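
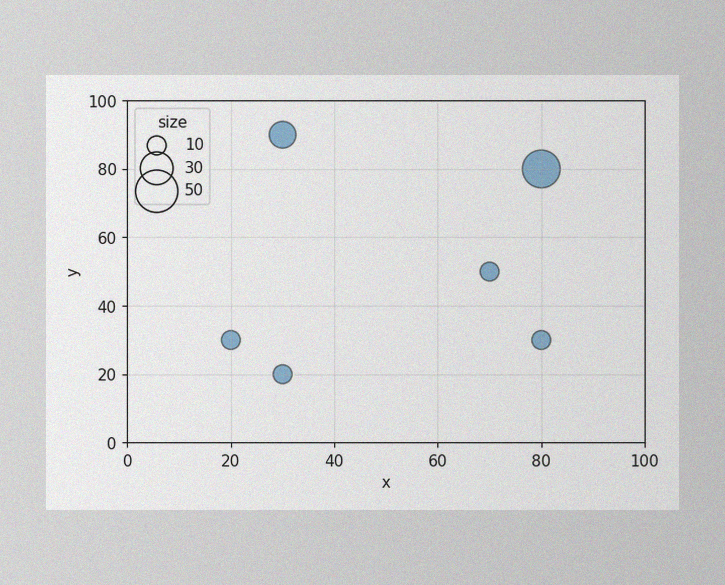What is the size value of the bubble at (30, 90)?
20

The image has some photo noise and uneven lighting. Matching the bubble at (30, 90) against the size legend gives 20.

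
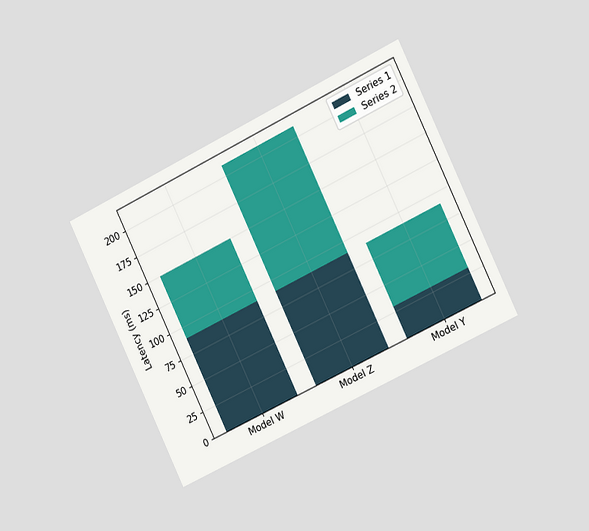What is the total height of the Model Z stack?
210ms

The chart is tilted about 26° counter-clockwise and viewed slightly from the right. The Model Z stack's top reaches 210ms on the y-axis.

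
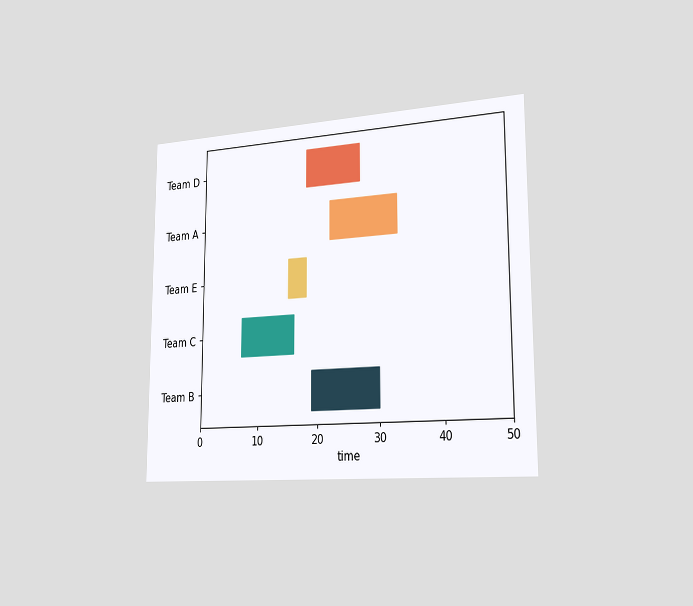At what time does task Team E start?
The chart is viewed slightly from the right. The Team E bar begins at t=15.

15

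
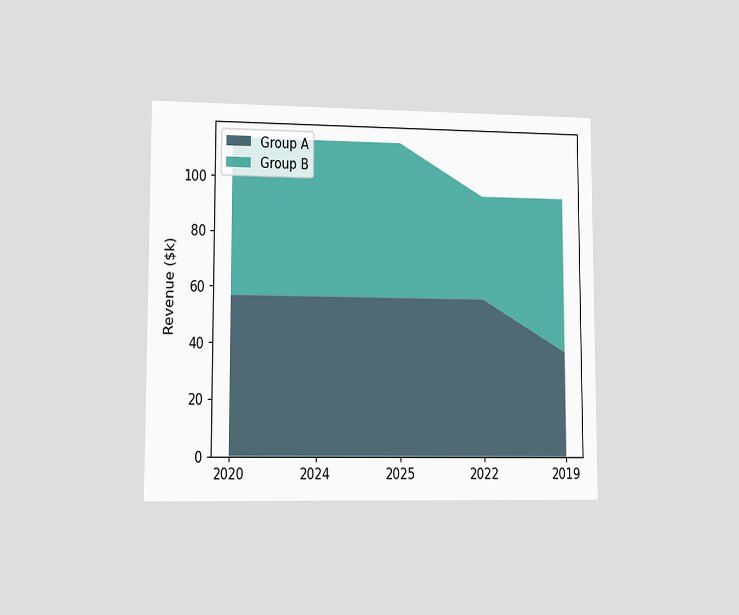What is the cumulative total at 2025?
$114k

The chart is viewed at a slight angle. The stacked total at 2025 reaches $114k.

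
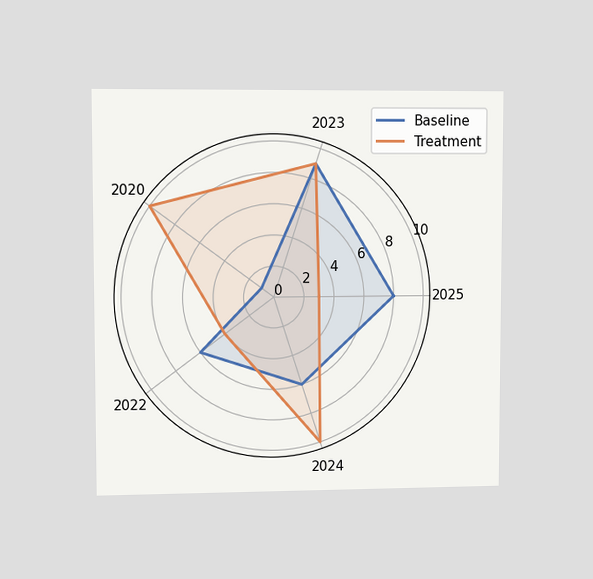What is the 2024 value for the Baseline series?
6

The chart is viewed at a slight angle. On the 2024 axis, Baseline reaches 6.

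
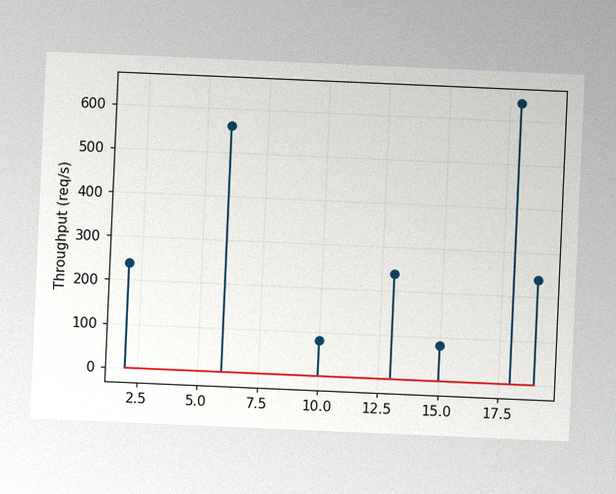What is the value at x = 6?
560req/s

The chart is tilted about 2° clockwise, with some photo noise. The stem at x=6 reaches 560req/s.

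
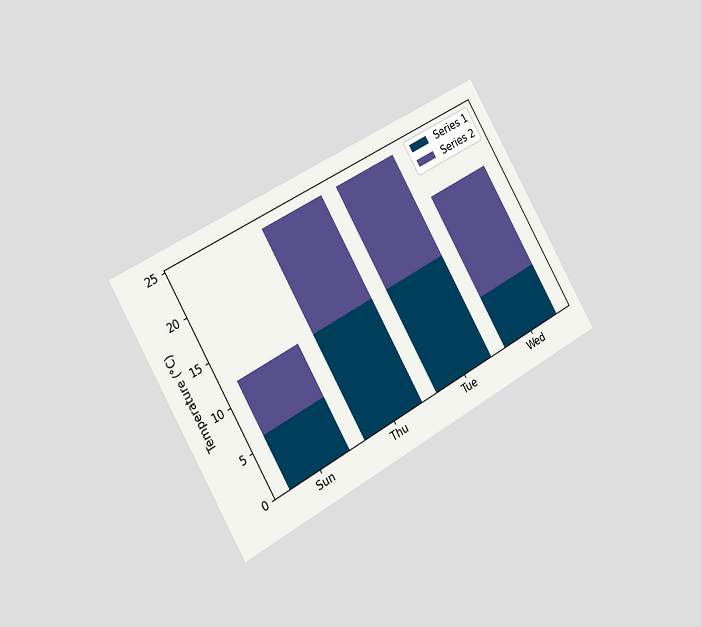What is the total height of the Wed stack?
18°C

The chart is tilted about 30° counter-clockwise and viewed slightly from the left. The Wed stack's top reaches 18°C on the y-axis.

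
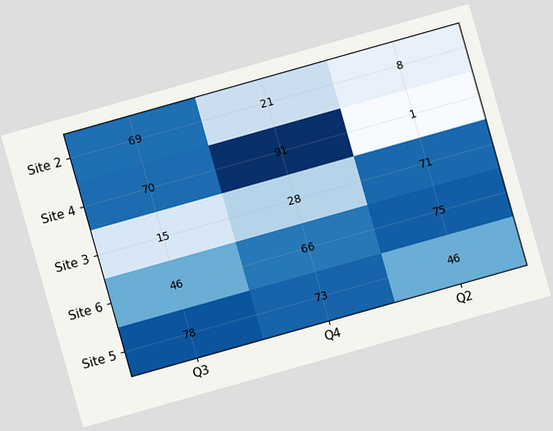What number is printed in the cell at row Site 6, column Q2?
75

The chart is tilted about 16° counter-clockwise. The (Site 6, Q2) cell reads 75.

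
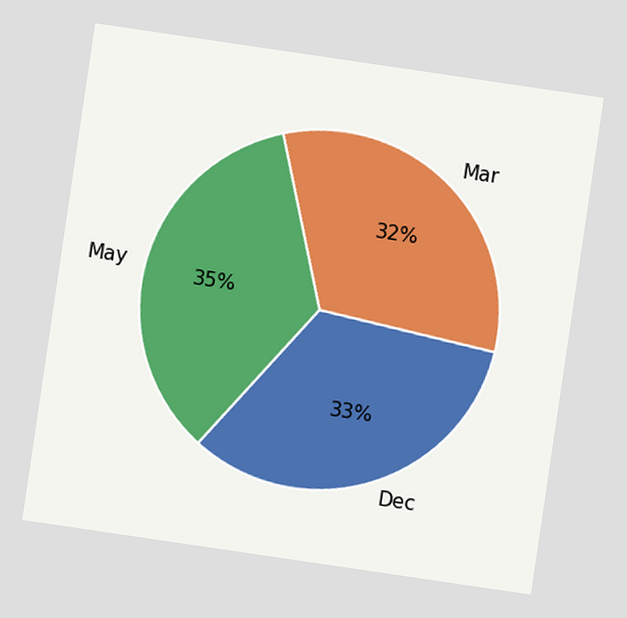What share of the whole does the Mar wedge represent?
32%

The chart is tilted about 8° clockwise. The Mar slice takes up 32% of the pie.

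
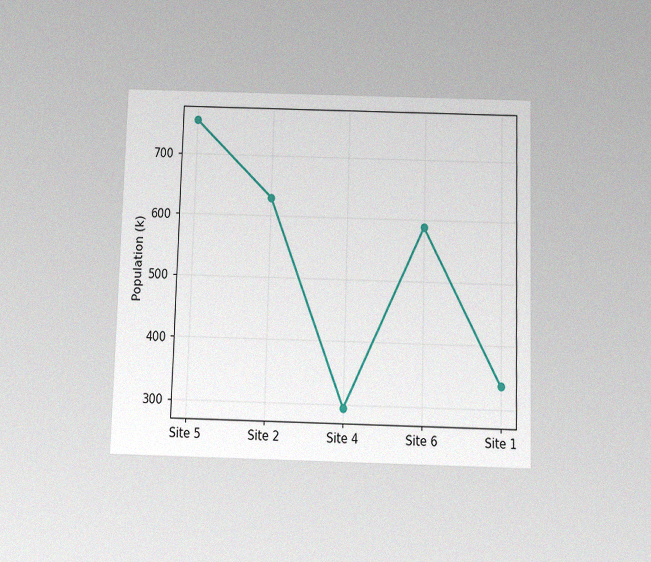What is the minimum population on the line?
The chart is viewed slightly from below, with some photo noise. The lowest point is at Site 4, and reading across to the y-axis gives 294k.

294k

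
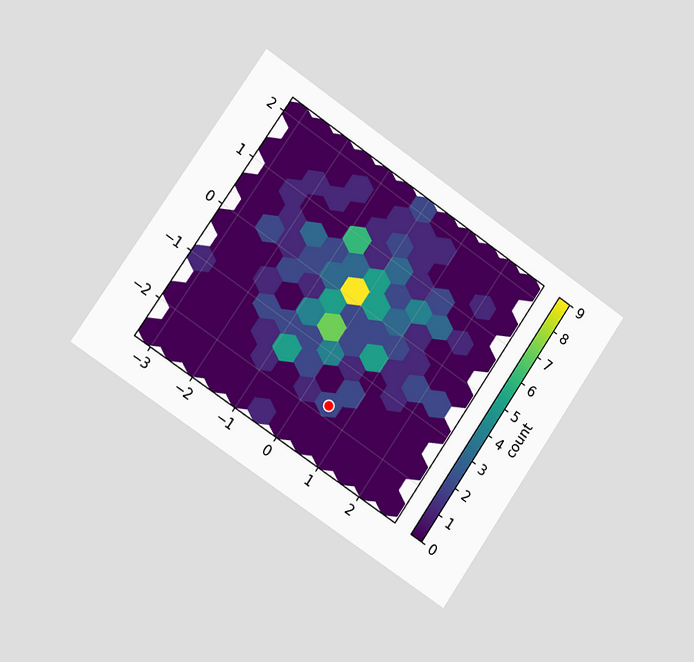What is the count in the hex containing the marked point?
The chart is tilted about 34° clockwise and viewed slightly from the left. The marked hex reads 2 on the colorbar.

2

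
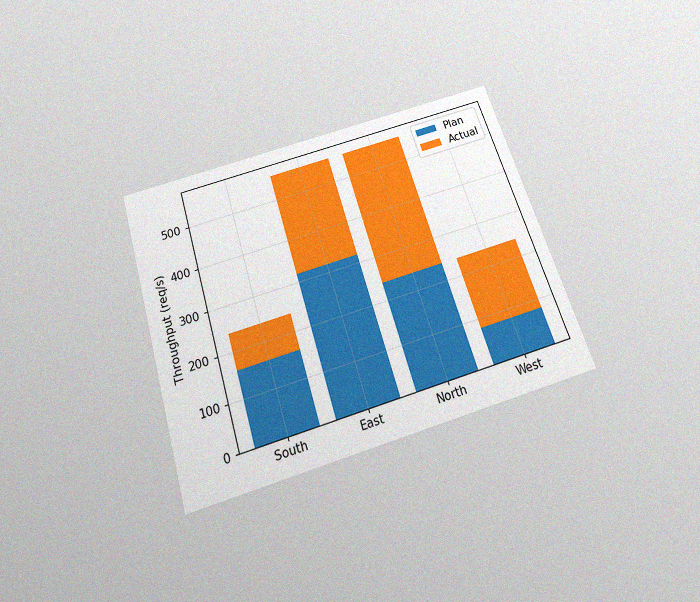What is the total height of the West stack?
240req/s

The chart is tilted about 17° counter-clockwise and viewed slightly from below, with some photo noise. The West stack's top reaches 240req/s on the y-axis.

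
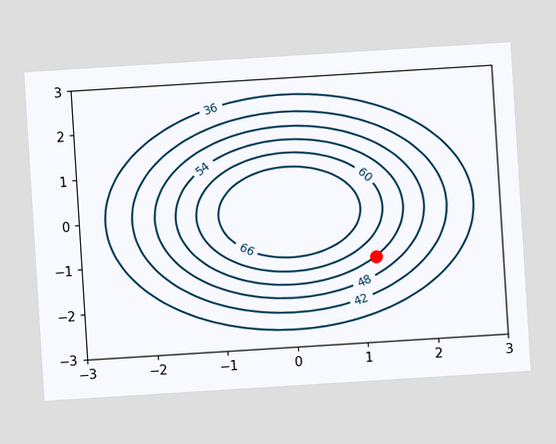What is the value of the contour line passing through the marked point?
54

The chart is tilted about 4° counter-clockwise. The marked point sits on the contour labelled 54.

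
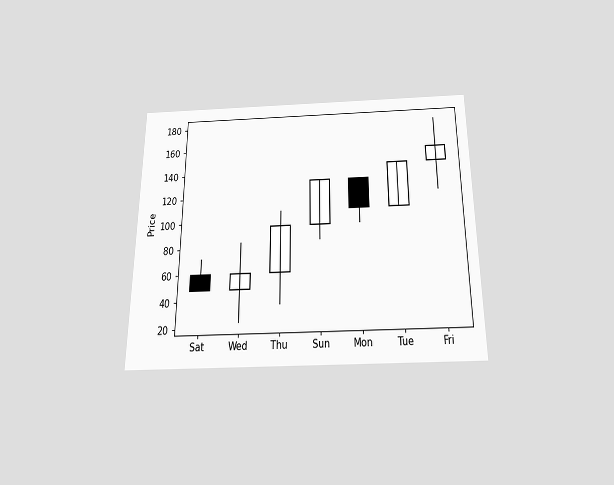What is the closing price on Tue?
The chart is viewed slightly from below. The Tue candle closes at 144.

144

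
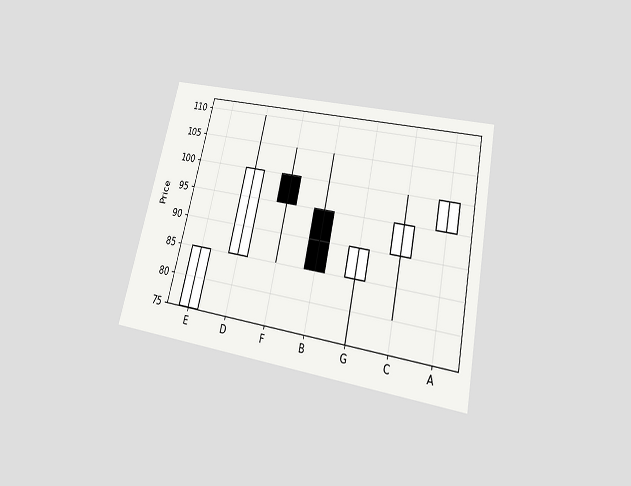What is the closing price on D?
The chart is tilted about 13° clockwise and viewed slightly from below. The D candle closes at 100.

100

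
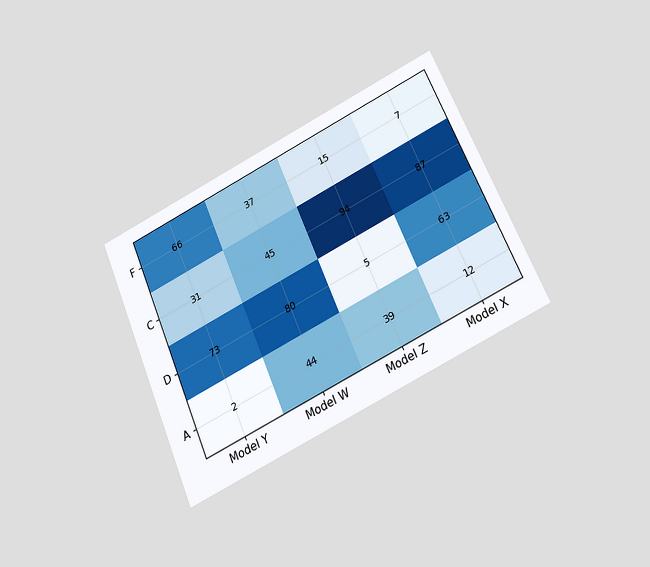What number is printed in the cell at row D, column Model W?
The chart is tilted about 24° counter-clockwise and viewed slightly from below. The (D, Model W) cell reads 80.

80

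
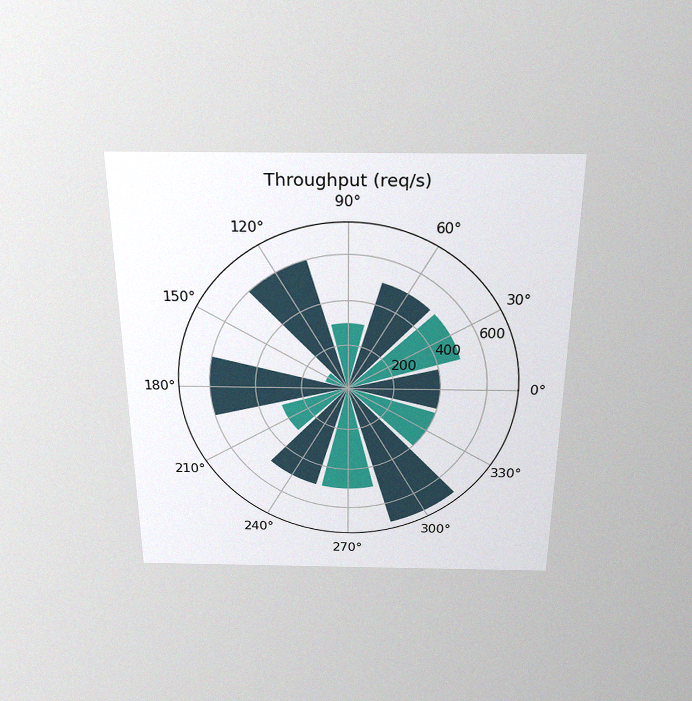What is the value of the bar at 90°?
The chart is viewed slightly from above, with some photo noise. The bar at 90° reaches 300req/s on the radial axis.

300req/s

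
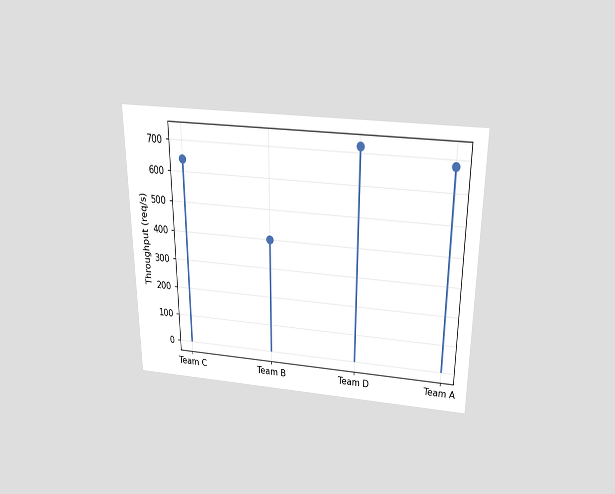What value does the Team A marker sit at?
680req/s

The chart is viewed slightly from above. The Team A marker sits at 680req/s.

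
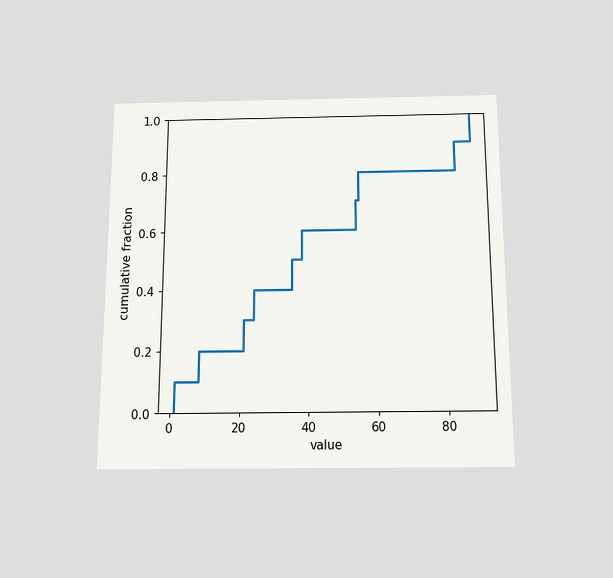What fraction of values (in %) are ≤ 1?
10%

The chart is viewed slightly from below. At x=1 the ECDF step is at 10%.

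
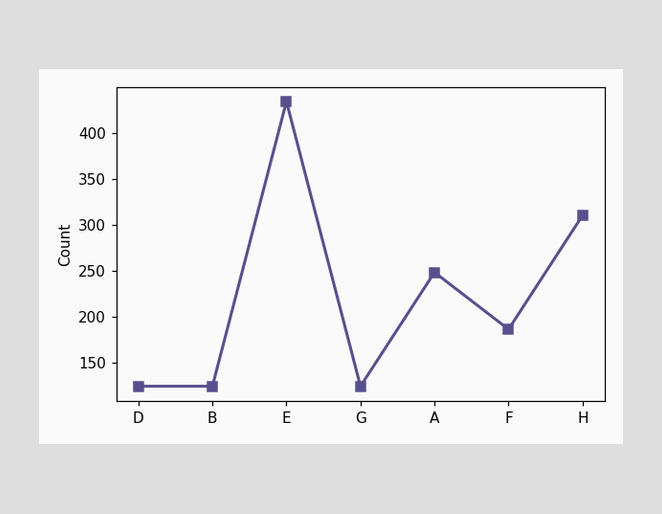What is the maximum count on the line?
434

The highest point is at E, and reading across to the y-axis gives 434.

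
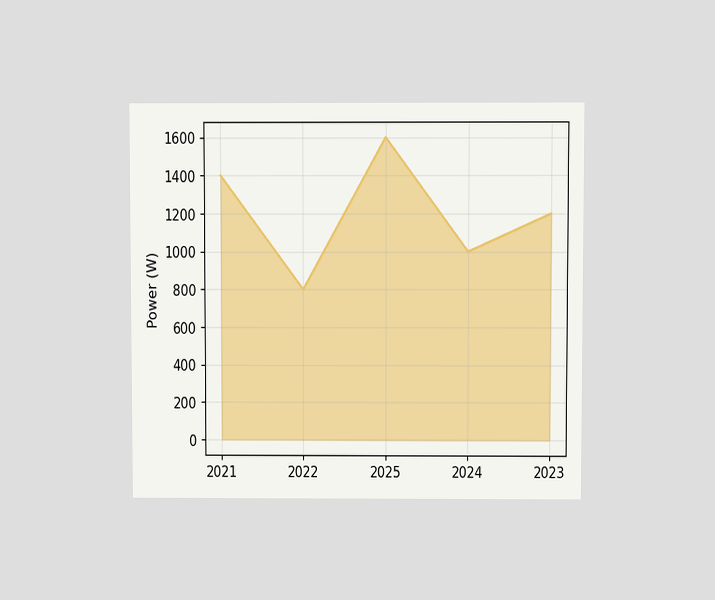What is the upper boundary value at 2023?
The chart is viewed at a slight angle. At 2023 the upper boundary is at 1200W.

1200W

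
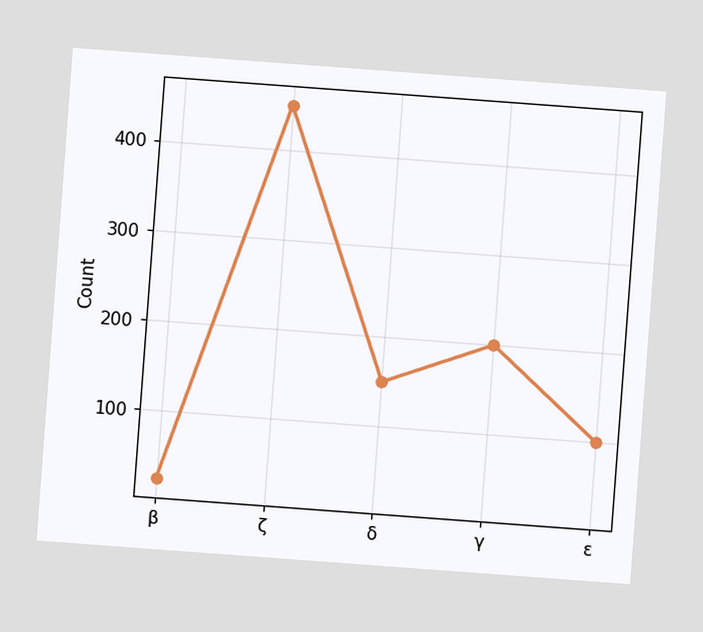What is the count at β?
The chart is tilted about 4° clockwise. At β, the line is at 25.

25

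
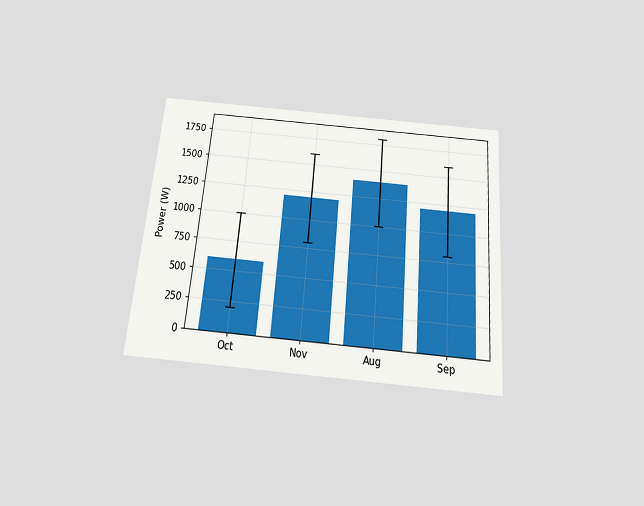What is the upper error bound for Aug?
The chart is tilted about 5° clockwise and viewed slightly from below. The Aug bar's upper whisker reaches 1800W.

1800W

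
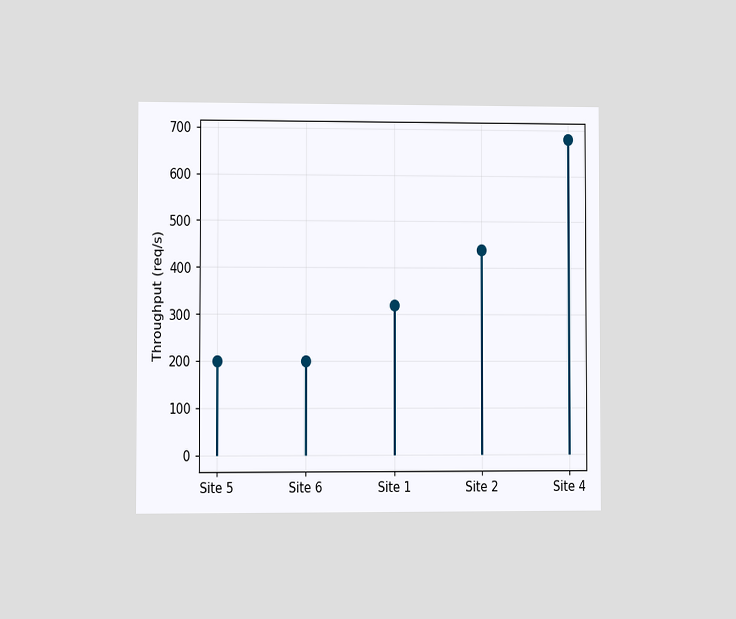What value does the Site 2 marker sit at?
440req/s

The chart is viewed at a slight angle. The Site 2 marker sits at 440req/s.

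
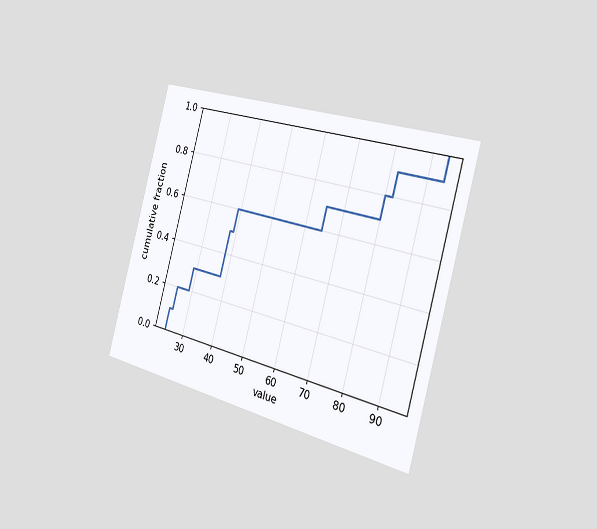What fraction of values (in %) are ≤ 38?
50%

The chart is tilted about 15° clockwise and viewed slightly from the right. At x=38 the ECDF step is at 50%.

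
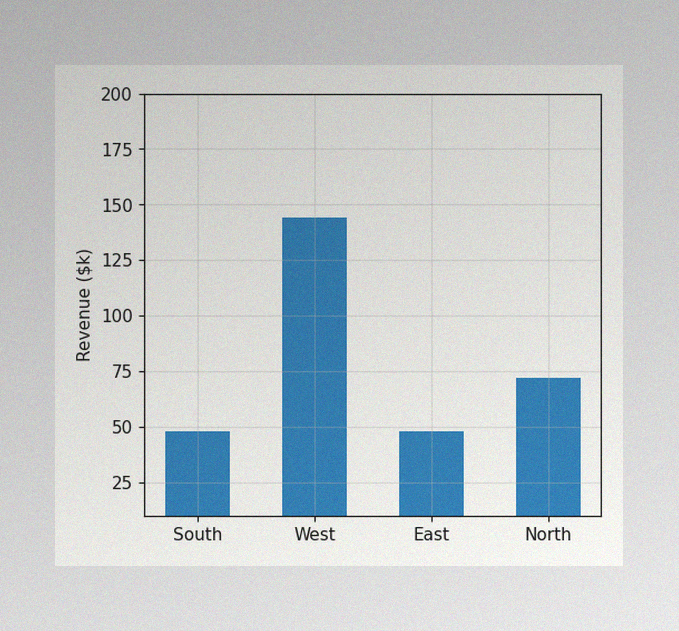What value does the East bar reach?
$48k

The image has some photo noise and uneven lighting. Reading along the chart's y-axis, the East bar reaches $48k.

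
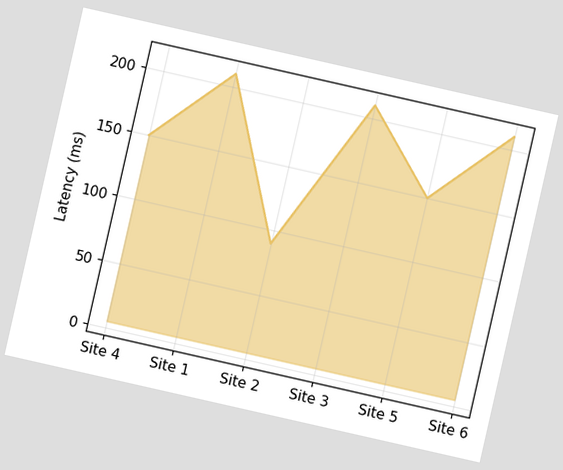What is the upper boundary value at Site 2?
90ms

The chart is tilted about 13° clockwise. At Site 2 the upper boundary is at 90ms.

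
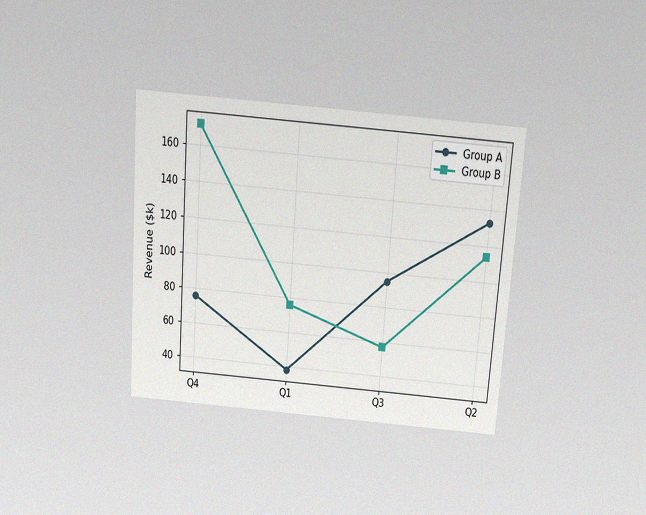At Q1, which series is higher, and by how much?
The chart is tilted about 4° clockwise and viewed slightly from above, with some photo noise. At Q1, Group B sits above the other line by $38k.

Group B, by $38k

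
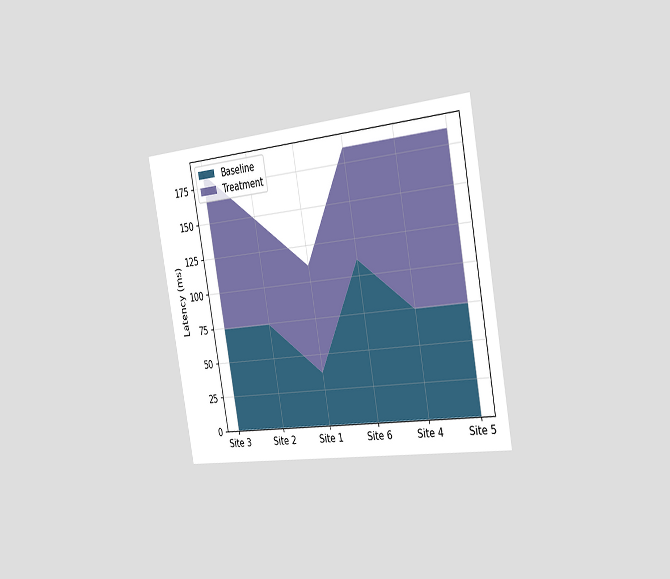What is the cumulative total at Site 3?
185ms

The chart is tilted about 10° counter-clockwise and viewed slightly from the right. The stacked total at Site 3 reaches 185ms.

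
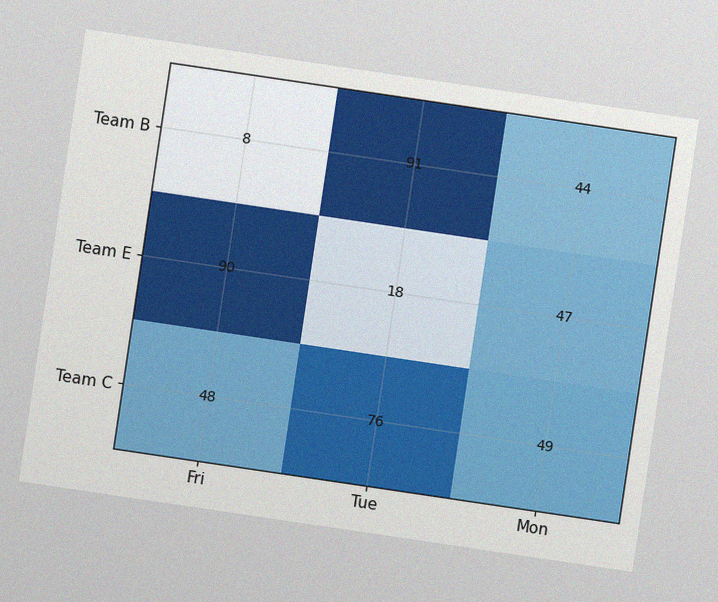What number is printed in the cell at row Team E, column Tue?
The chart is tilted about 8° clockwise, with some photo noise. The (Team E, Tue) cell reads 18.

18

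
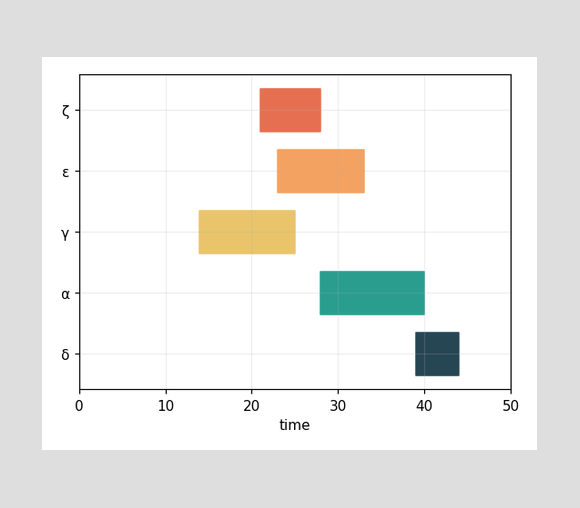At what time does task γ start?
14

The γ bar begins at t=14.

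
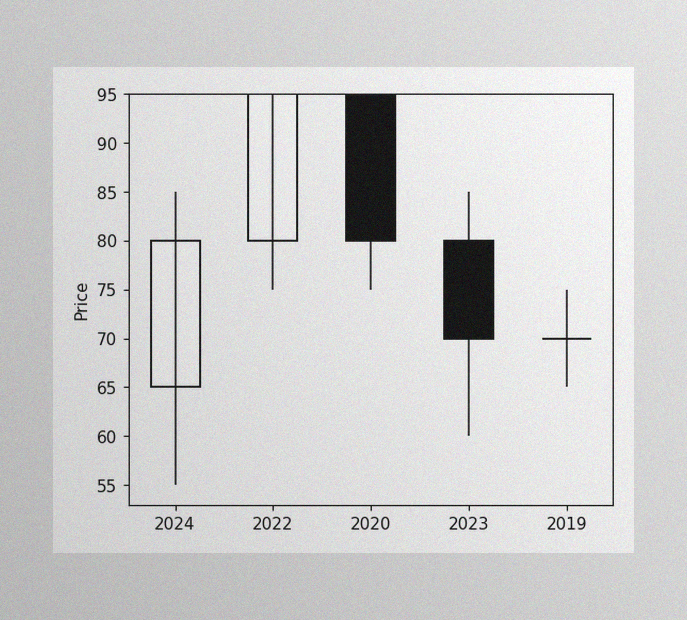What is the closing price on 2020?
80

The image has some photo noise and uneven lighting. The 2020 candle closes at 80.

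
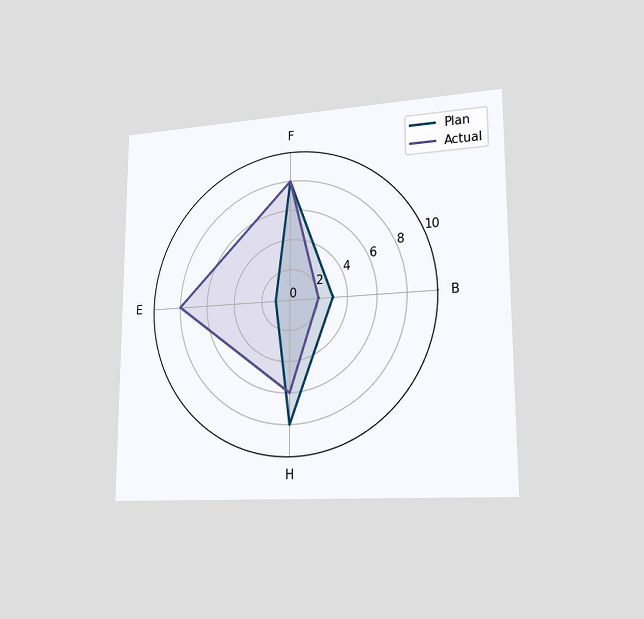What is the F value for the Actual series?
8

The chart is viewed slightly from the right. On the F axis, Actual reaches 8.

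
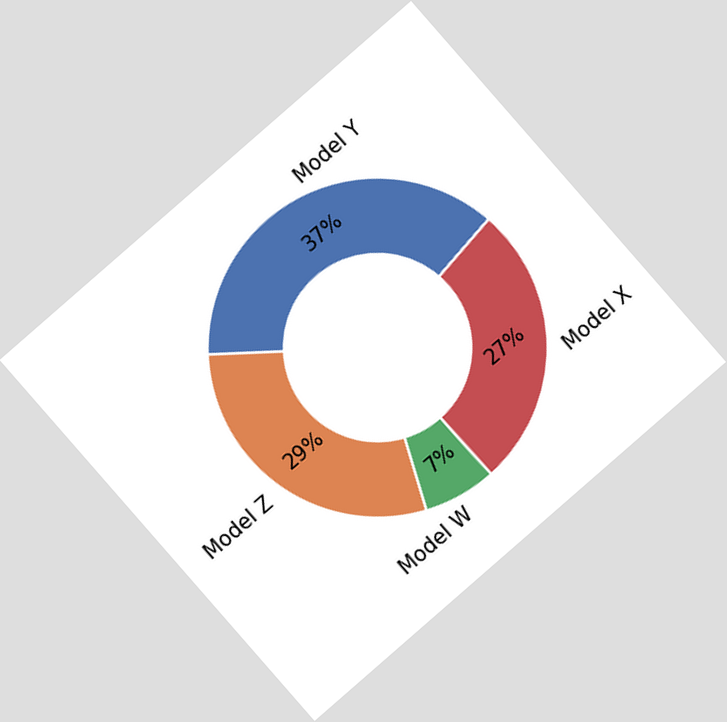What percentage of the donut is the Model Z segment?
The chart is tilted about 41° counter-clockwise. The Model Z segment takes up 29% of the ring.

29%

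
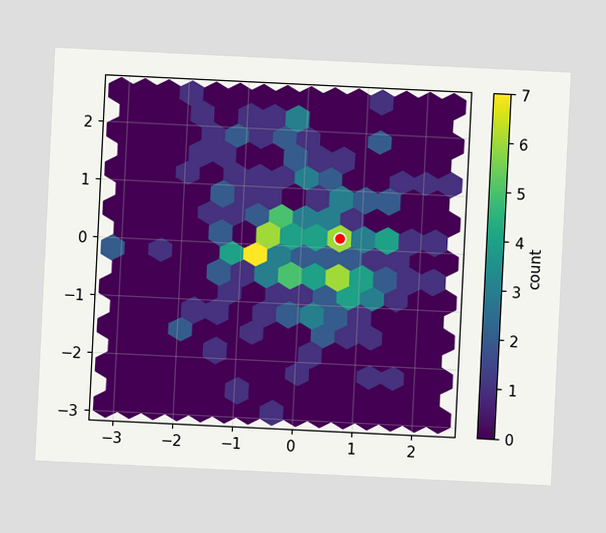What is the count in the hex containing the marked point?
The chart is tilted about 3° clockwise. The marked hex reads 6 on the colorbar.

6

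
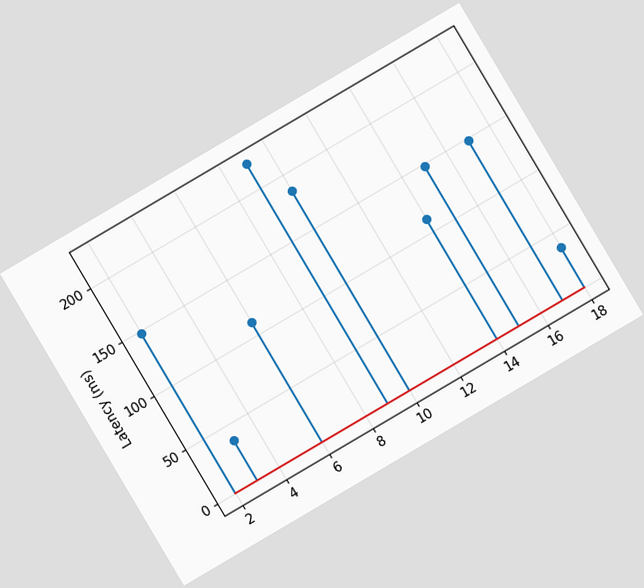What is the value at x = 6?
111ms

The chart is tilted about 31° counter-clockwise. The stem at x=6 reaches 111ms.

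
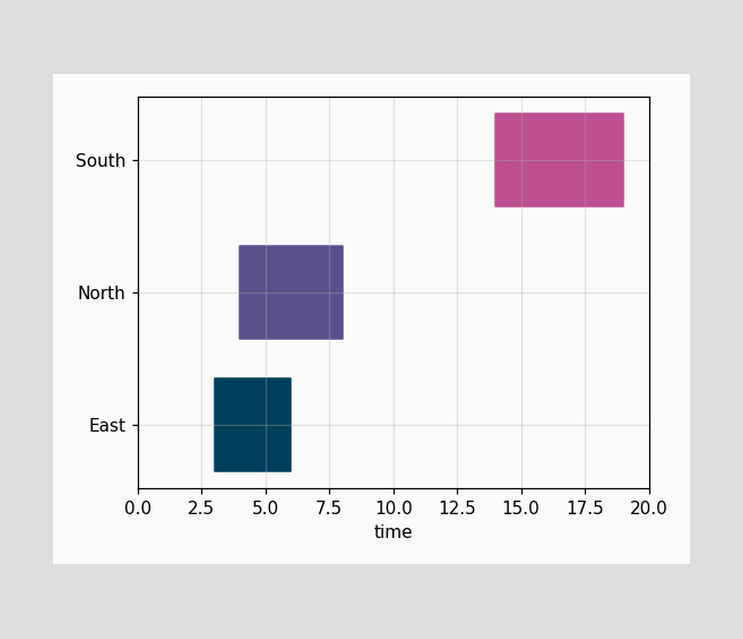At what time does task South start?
The South bar begins at t=14.

14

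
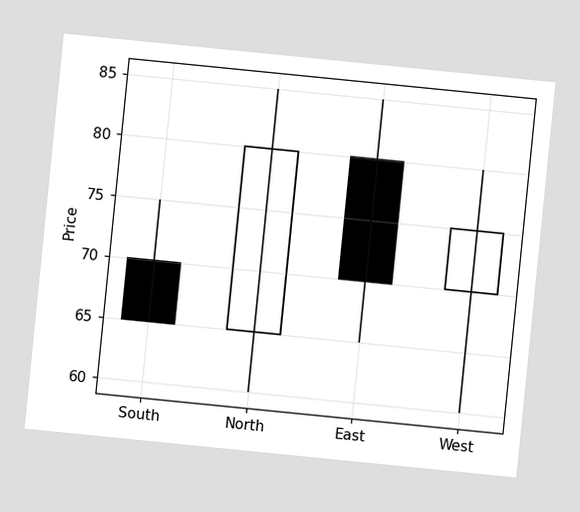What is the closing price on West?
75

The chart is tilted about 6° clockwise. The West candle closes at 75.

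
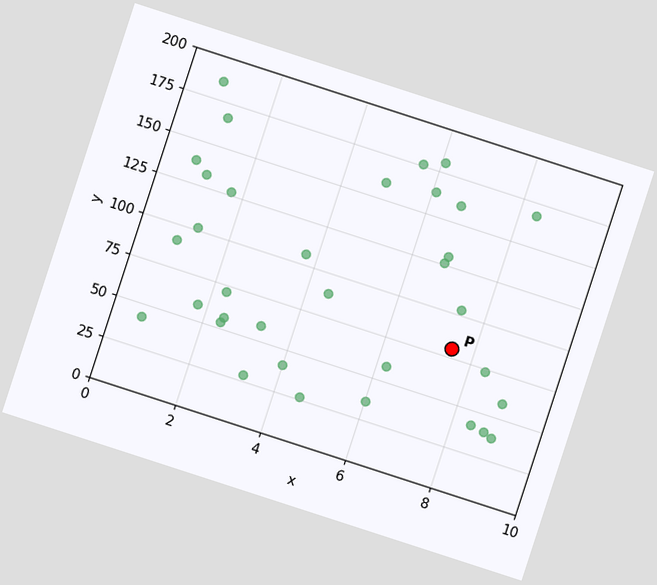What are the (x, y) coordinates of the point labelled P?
The chart is tilted about 18° clockwise. Following the gridlines from P to each axis, P sits at (7.5, 80).

(7.5, 80)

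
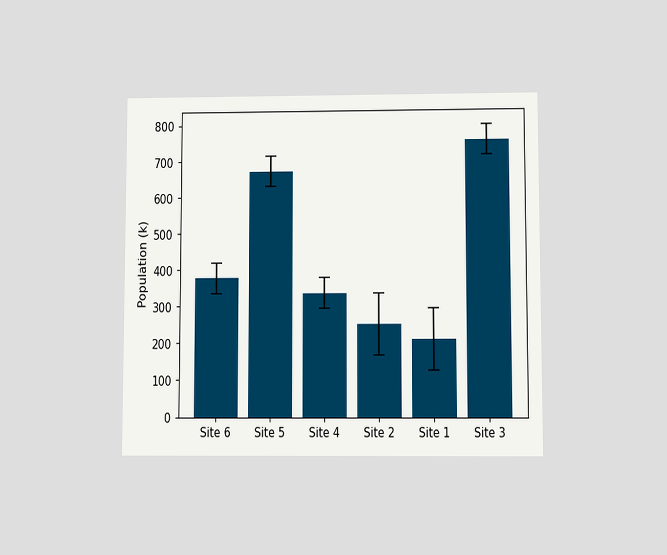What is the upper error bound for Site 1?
294k

The chart is viewed slightly from below. The Site 1 bar's upper whisker reaches 294k.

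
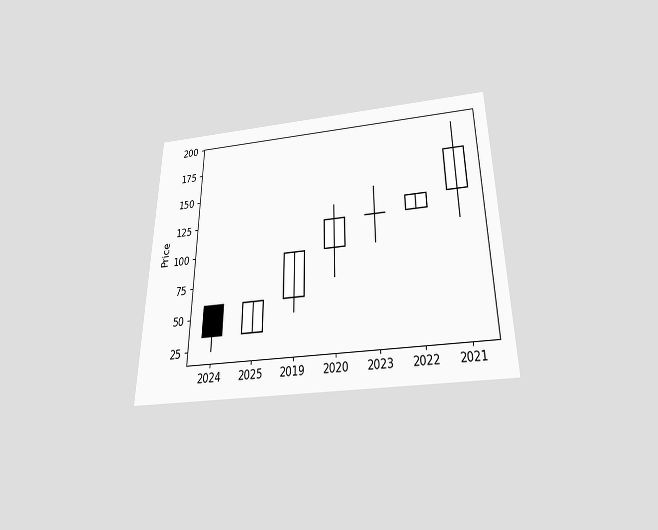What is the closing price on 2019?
96

The chart is viewed slightly from below. The 2019 candle closes at 96.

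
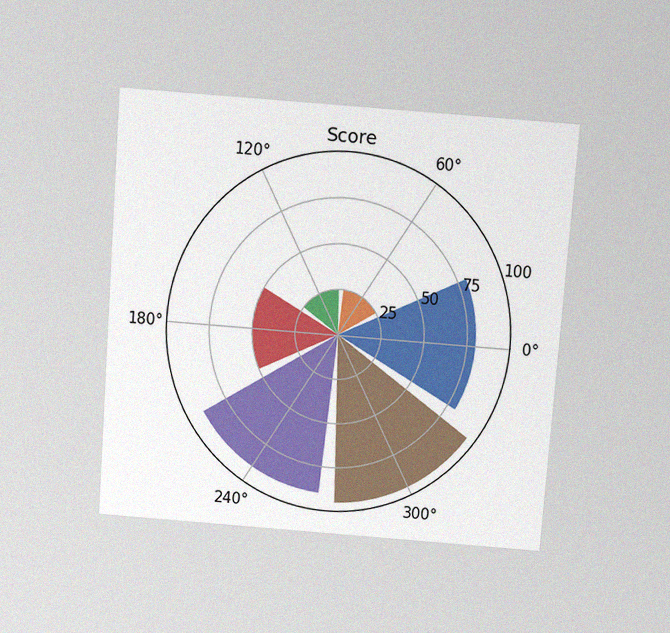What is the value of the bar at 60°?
25

The chart is tilted about 4° clockwise and viewed slightly from above, with some photo noise. The bar at 60° reaches 25 on the radial axis.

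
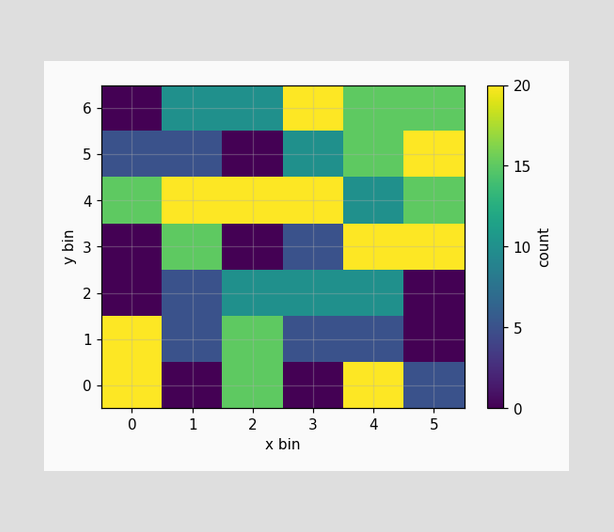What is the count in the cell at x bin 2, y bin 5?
0

Matching the cell (2, 5) against the colorbar gives 0.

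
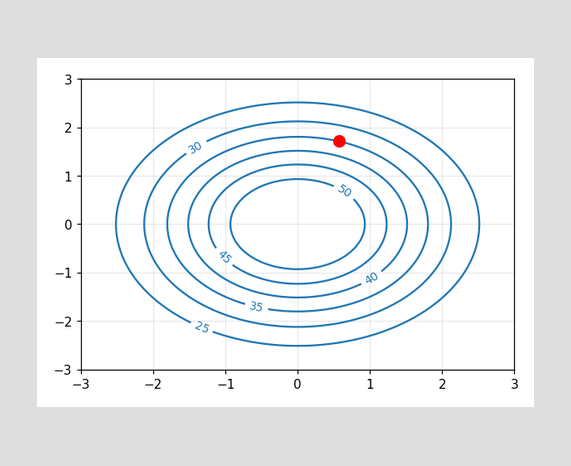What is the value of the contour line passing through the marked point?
The marked point sits on the contour labelled 35.

35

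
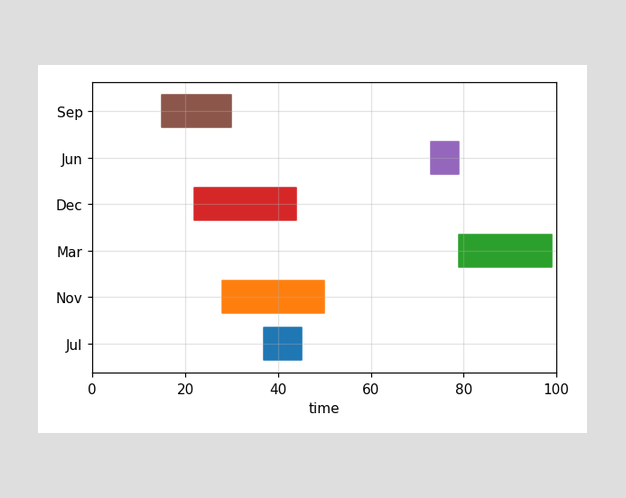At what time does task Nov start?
28

The Nov bar begins at t=28.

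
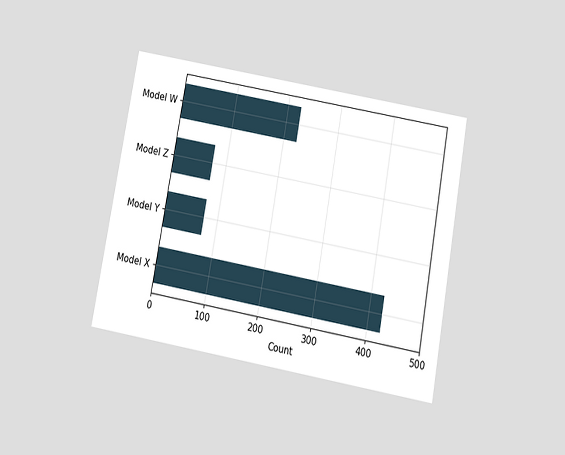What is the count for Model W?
The chart is tilted about 10° clockwise and viewed slightly from below. Reading along the chart's x-axis, the Model W bar reaches 225.

225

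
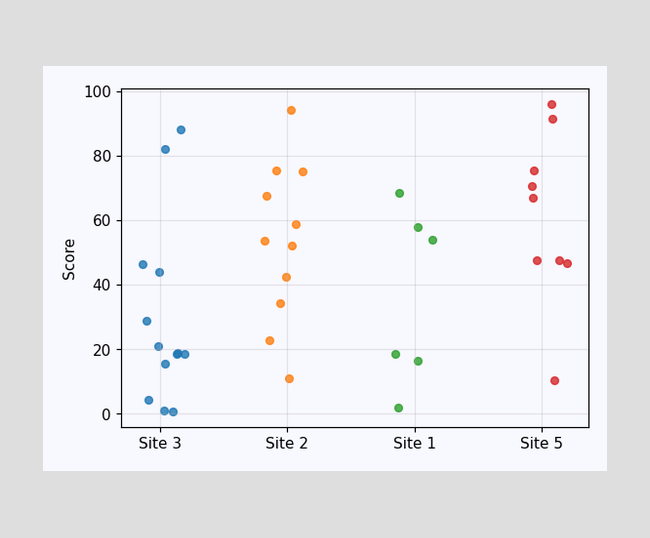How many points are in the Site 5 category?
9

Counting the markers in the Site 5 column gives 9.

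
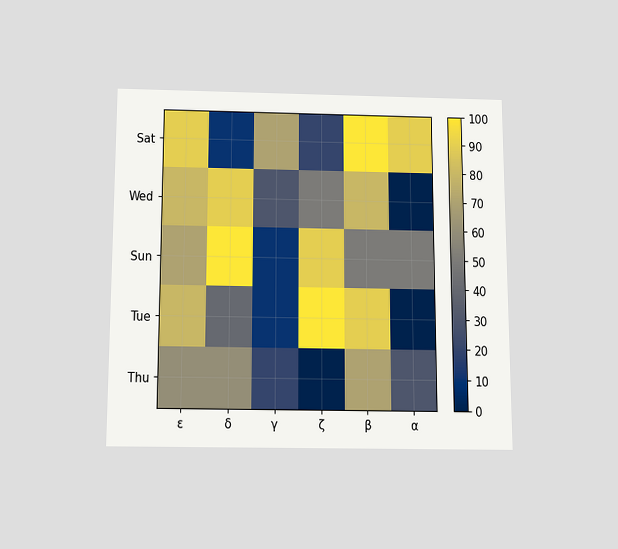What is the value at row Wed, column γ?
The chart is viewed slightly from below. Matching cell (Wed, γ) against the colorbar gives 30.

30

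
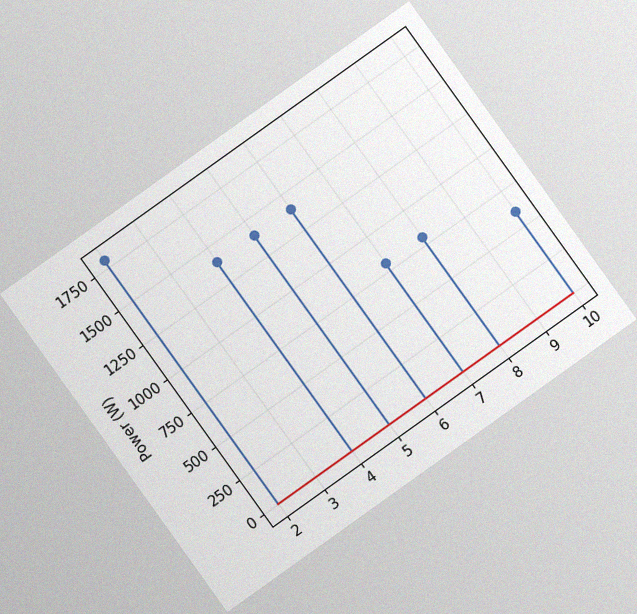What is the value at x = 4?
The chart is tilted about 36° counter-clockwise, with some photo noise. The stem at x=4 reaches 1400W.

1400W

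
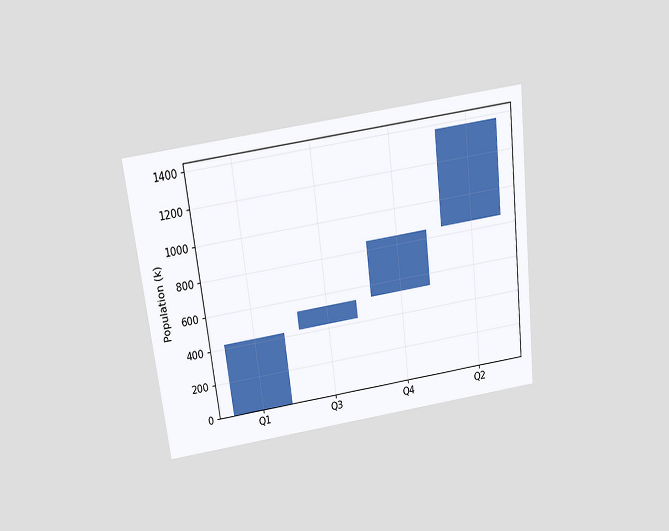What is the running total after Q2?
The chart is tilted about 7° counter-clockwise and viewed slightly from above. After Q2 the running total reaches 1378k.

1378k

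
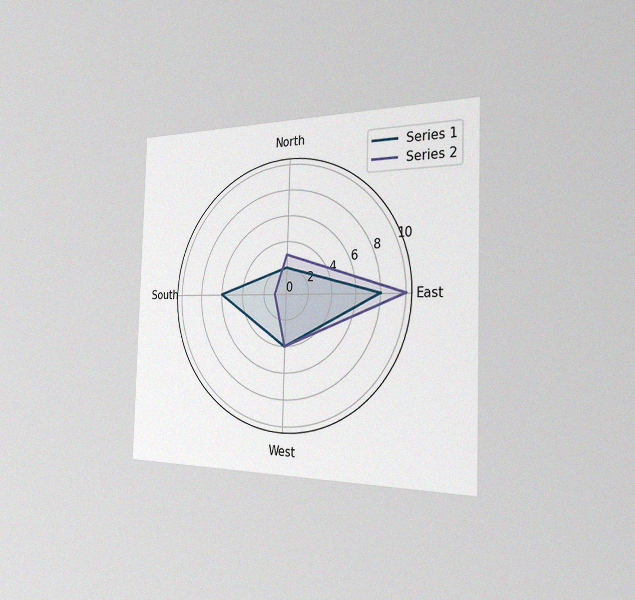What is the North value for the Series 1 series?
The chart is viewed slightly from the right, with some photo noise. On the North axis, Series 1 reaches 2.

2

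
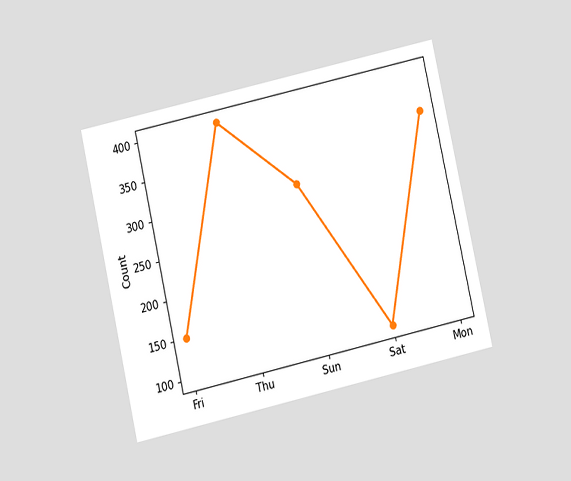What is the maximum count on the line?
The chart is tilted about 13° counter-clockwise and viewed at a slight angle. The highest point is at Thu, and reading across to the y-axis gives 400.

400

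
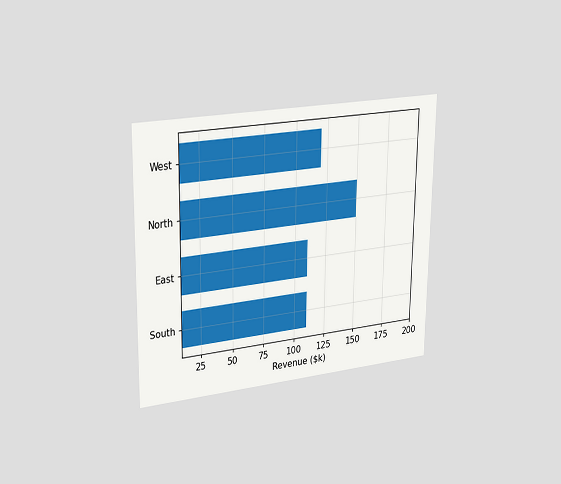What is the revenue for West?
The chart is viewed slightly from the left. Reading along the chart's x-axis, the West bar reaches $120k.

$120k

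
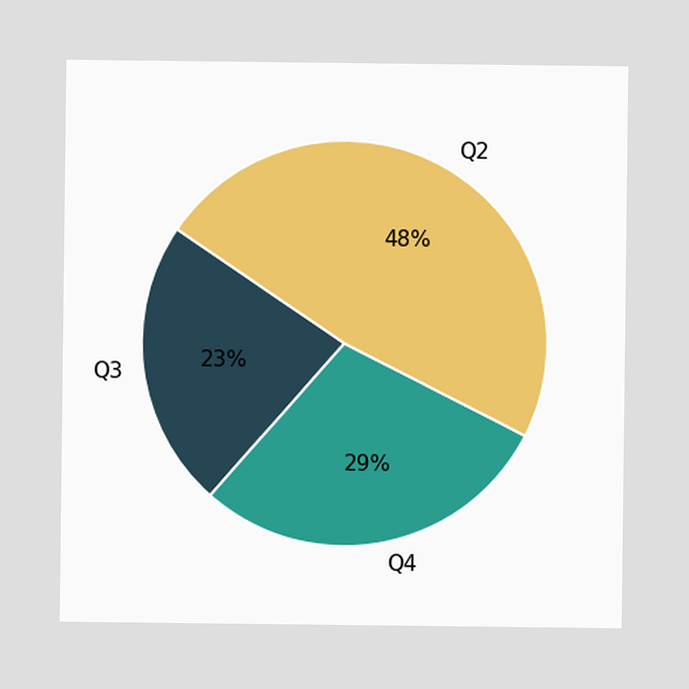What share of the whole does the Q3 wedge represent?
The Q3 slice takes up 23% of the pie.

23%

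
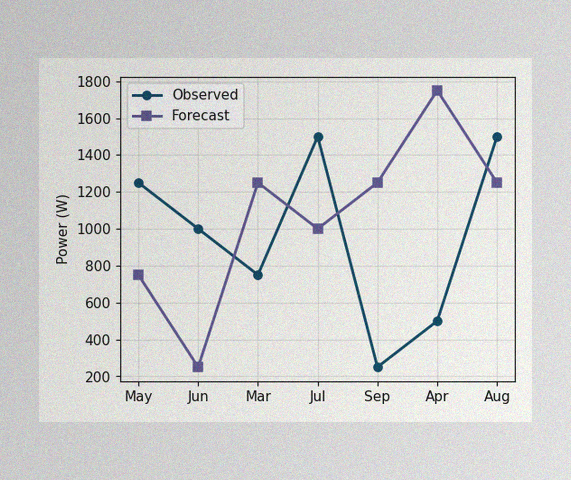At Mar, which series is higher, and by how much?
Forecast, by 500W

The image has some photo noise and uneven lighting. At Mar, Forecast sits above the other line by 500W.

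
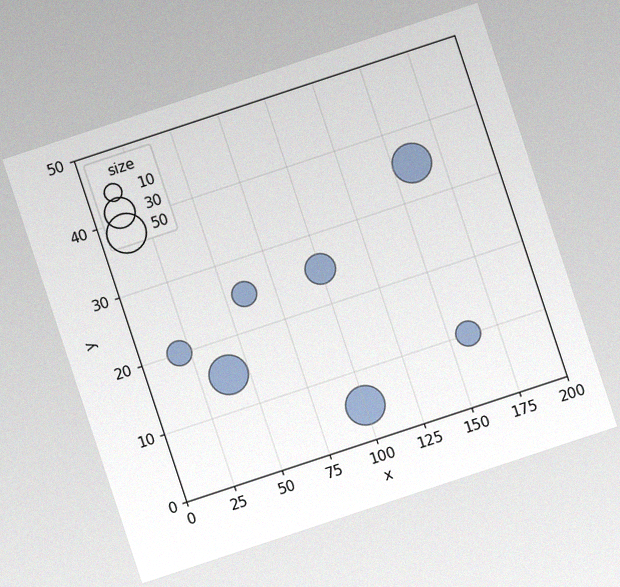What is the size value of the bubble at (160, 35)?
The chart is tilted about 18° counter-clockwise, with some photo noise. Matching the bubble at (160, 35) against the size legend gives 50.

50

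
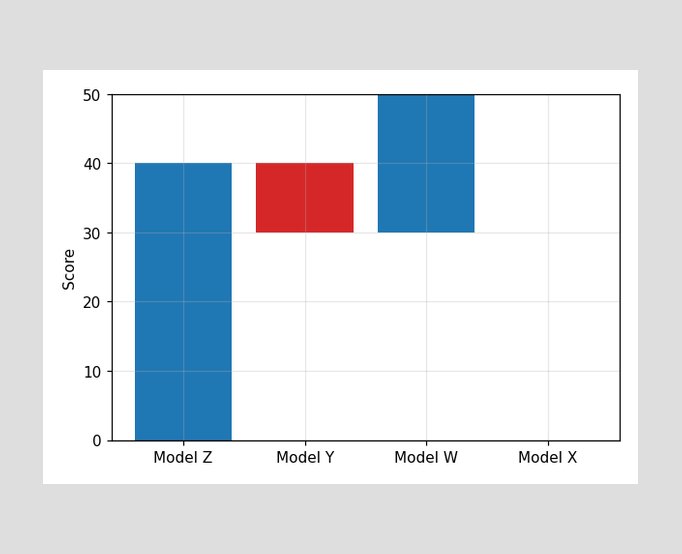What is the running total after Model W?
50

After Model W the running total reaches 50.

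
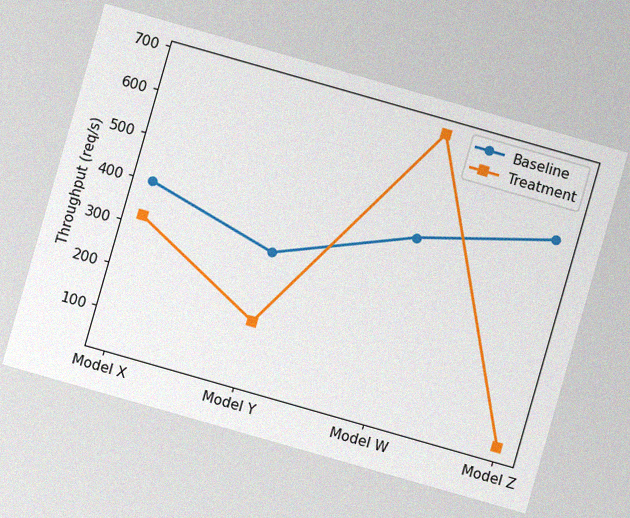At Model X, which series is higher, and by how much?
The chart is tilted about 16° clockwise, with some photo noise. At Model X, Baseline sits above the other line by 80req/s.

Baseline, by 80req/s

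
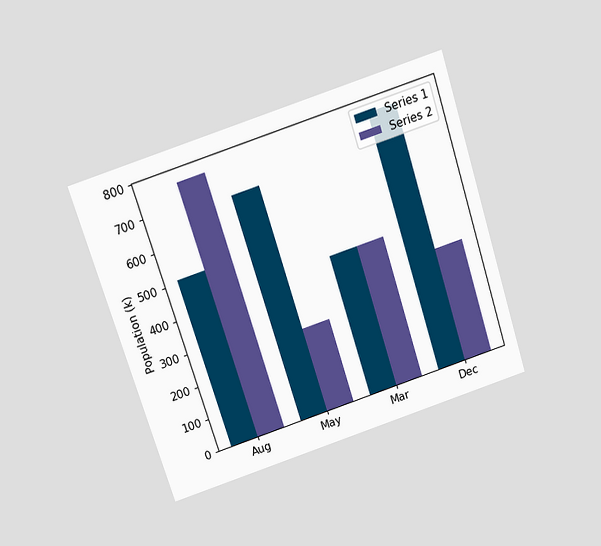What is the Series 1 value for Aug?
510k

The chart is tilted about 18° counter-clockwise and viewed slightly from above. The Series 1 bar at Aug reaches 510k on the y-axis.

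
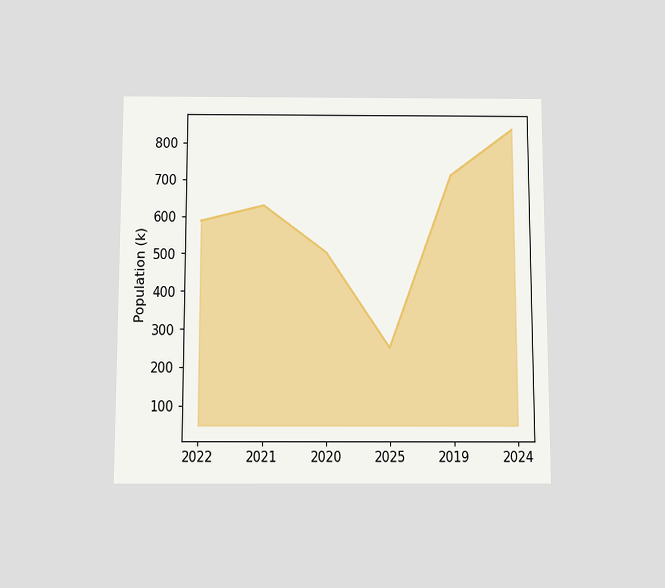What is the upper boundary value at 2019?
714k

The chart is viewed slightly from below. At 2019 the upper boundary is at 714k.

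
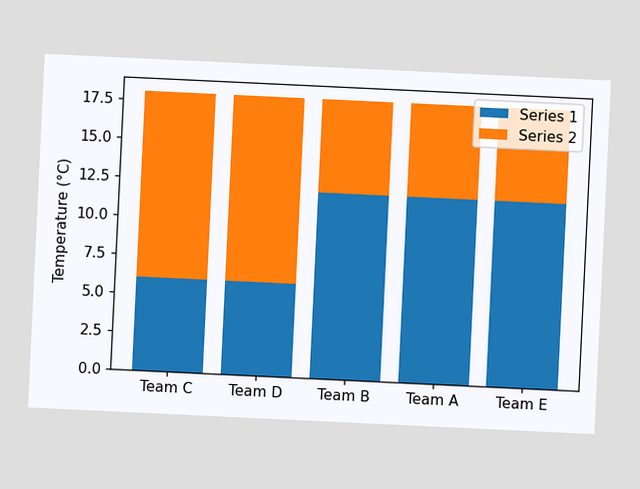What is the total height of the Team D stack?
18°C

The chart is tilted about 3° clockwise. The Team D stack's top reaches 18°C on the y-axis.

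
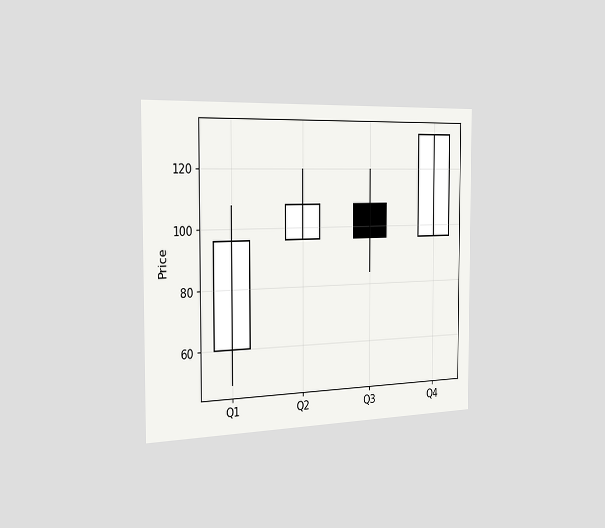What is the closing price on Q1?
The chart is viewed slightly from the left. The Q1 candle closes at 96.

96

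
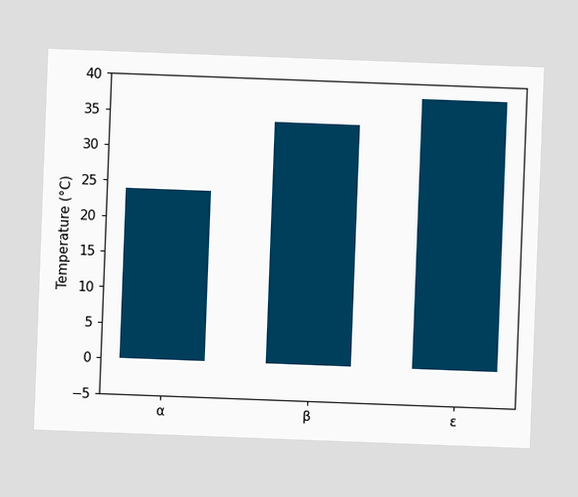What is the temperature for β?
34°C

The chart is tilted about 2° clockwise. Reading along the chart's y-axis, the β bar reaches 34°C.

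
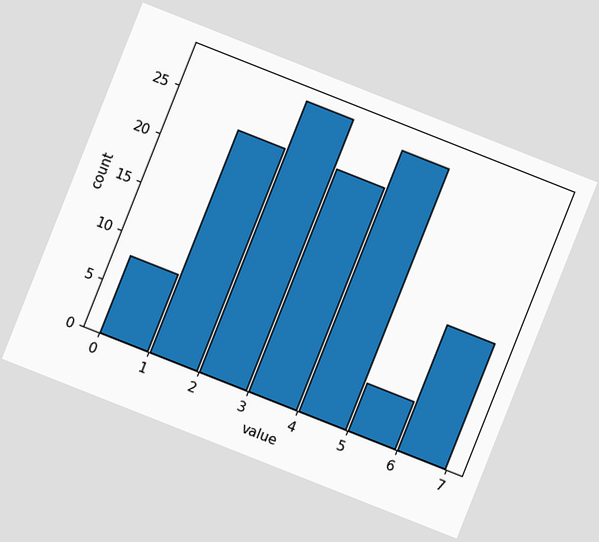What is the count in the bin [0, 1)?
The chart is tilted about 22° clockwise. The [0, 1) bin has height 8.

8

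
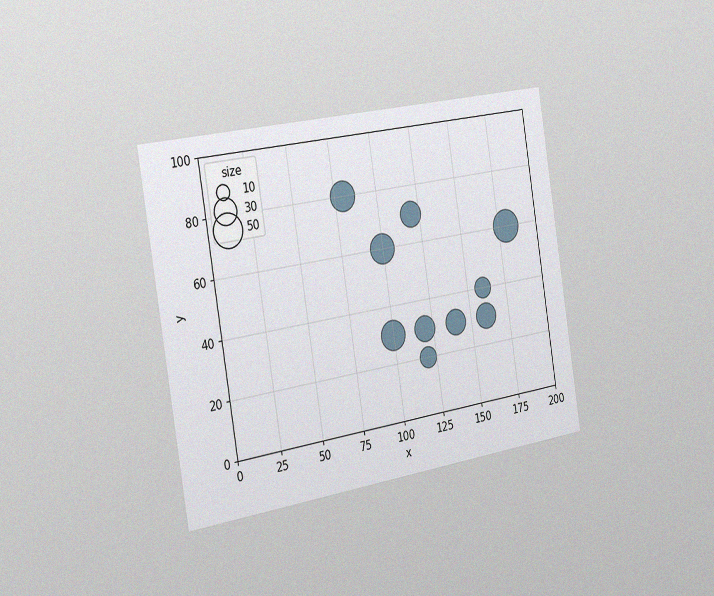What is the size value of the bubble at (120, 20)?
20

The chart is tilted about 9° counter-clockwise and viewed slightly from the left, with some photo noise. Matching the bubble at (120, 20) against the size legend gives 20.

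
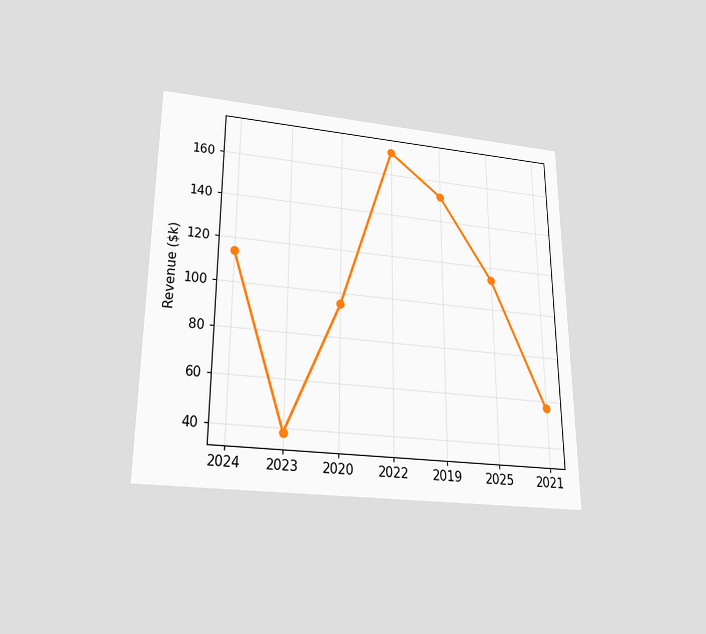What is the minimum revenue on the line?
The chart is viewed slightly from below. The lowest point is at 2023, and reading across to the y-axis gives $38k.

$38k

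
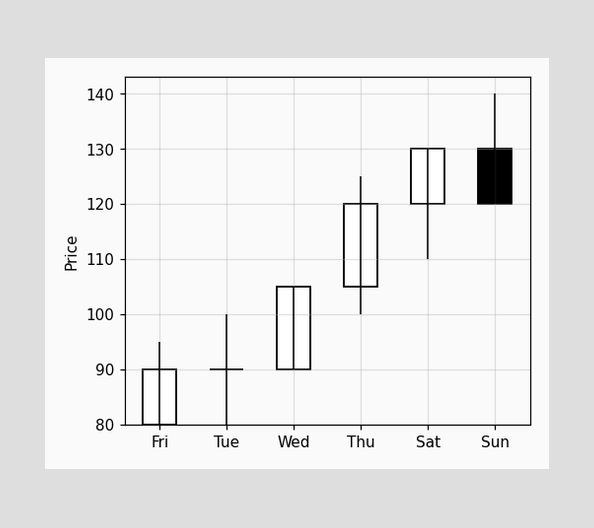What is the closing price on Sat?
The Sat candle closes at 130.

130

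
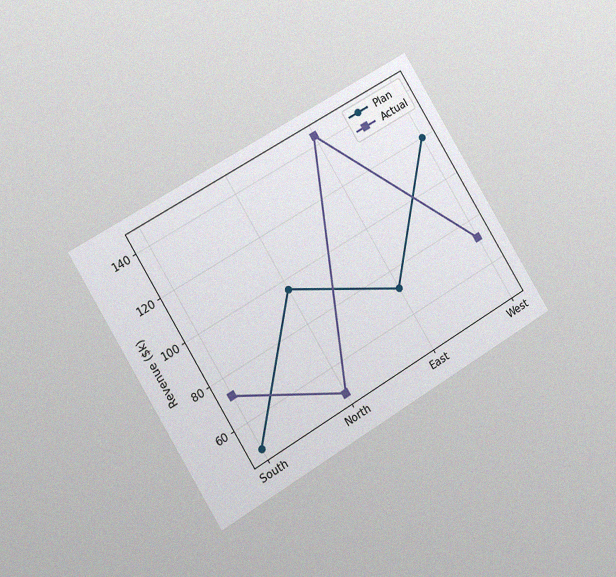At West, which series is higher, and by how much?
Plan, by $48k

The chart is tilted about 31° counter-clockwise and viewed at a slight angle, with some photo noise. At West, Plan sits above the other line by $48k.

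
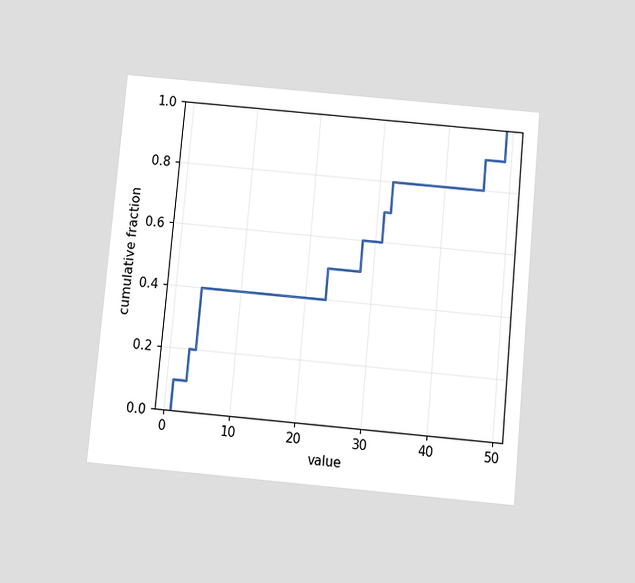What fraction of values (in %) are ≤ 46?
The chart is tilted about 5° clockwise and viewed slightly from below. At x=46 the ECDF step is at 90%.

90%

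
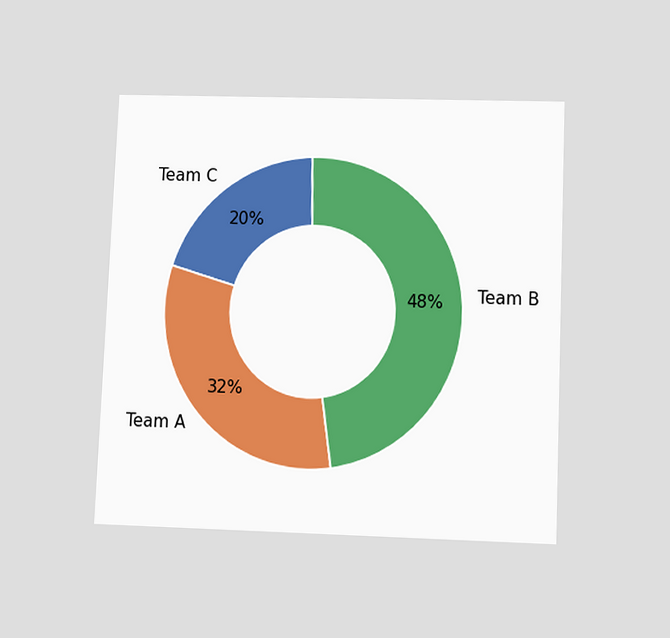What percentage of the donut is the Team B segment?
The chart is tilted about 2° clockwise and viewed slightly from below. The Team B segment takes up 48% of the ring.

48%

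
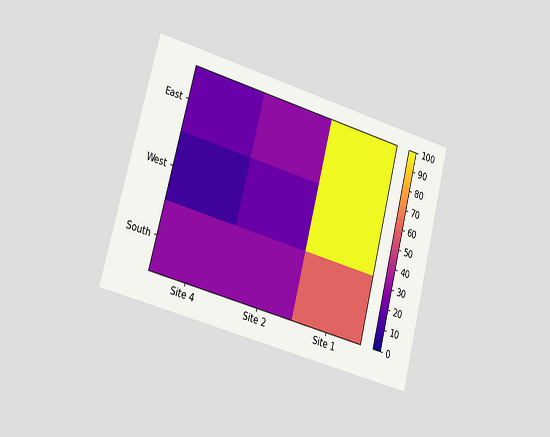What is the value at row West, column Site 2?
The chart is tilted about 15° clockwise and viewed slightly from the left. Matching cell (West, Site 2) against the colorbar gives 20.

20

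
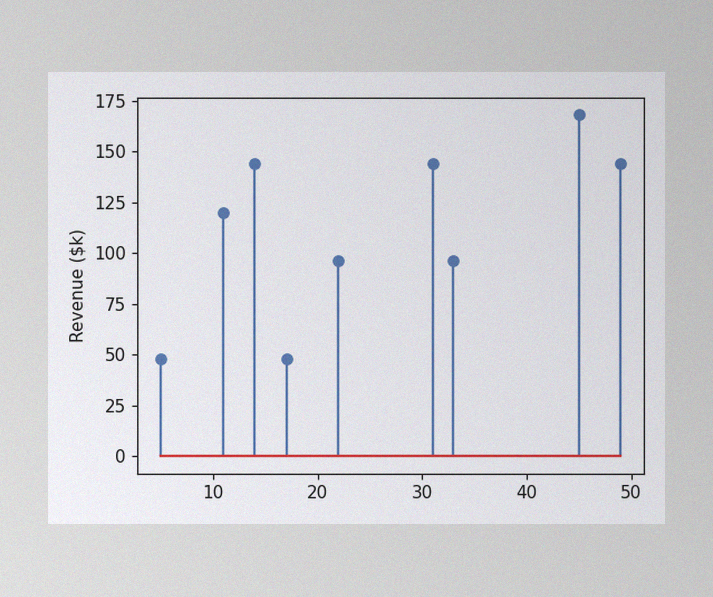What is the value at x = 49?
$144k

The image has some photo noise and uneven lighting. The stem at x=49 reaches $144k.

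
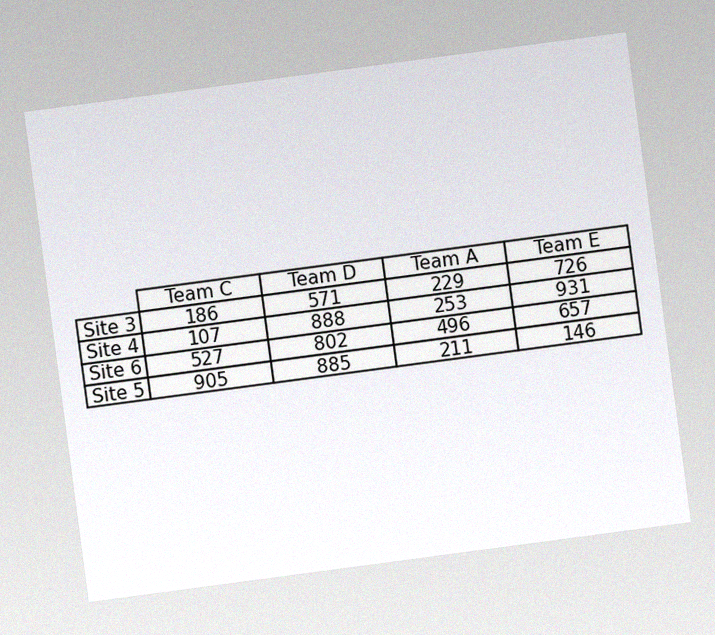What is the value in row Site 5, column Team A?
The chart is tilted about 8° counter-clockwise, with some photo noise. The (Site 5, Team A) cell reads 211.

211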